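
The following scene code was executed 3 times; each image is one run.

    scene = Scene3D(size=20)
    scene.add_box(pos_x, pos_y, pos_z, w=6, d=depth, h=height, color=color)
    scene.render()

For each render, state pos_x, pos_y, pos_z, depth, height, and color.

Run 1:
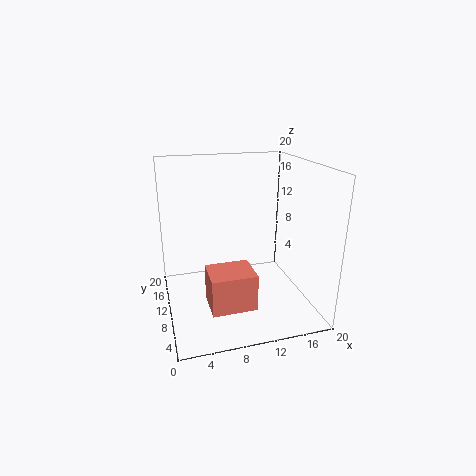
pos_x = 5; pos_y = 4; pos_z = 2; depth = 5; height = 5; color = 'salmon'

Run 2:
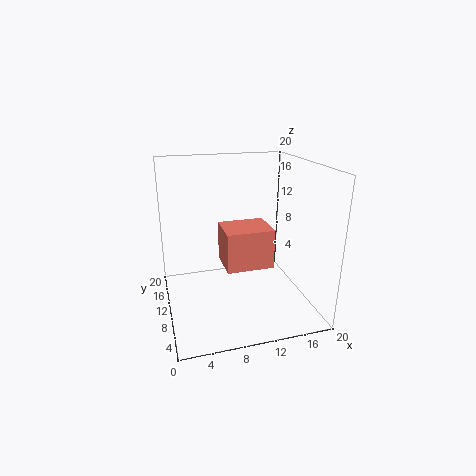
pos_x = 7; pos_y = 4; pos_z = 8; depth = 5; height = 5; color = 'salmon'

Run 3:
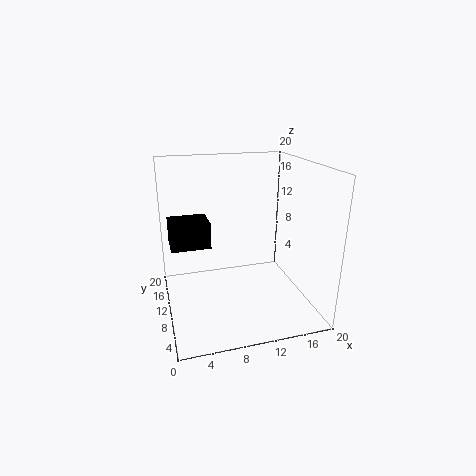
pos_x = 1; pos_y = 14; pos_z = 7; depth = 5; height = 4; color = 'black'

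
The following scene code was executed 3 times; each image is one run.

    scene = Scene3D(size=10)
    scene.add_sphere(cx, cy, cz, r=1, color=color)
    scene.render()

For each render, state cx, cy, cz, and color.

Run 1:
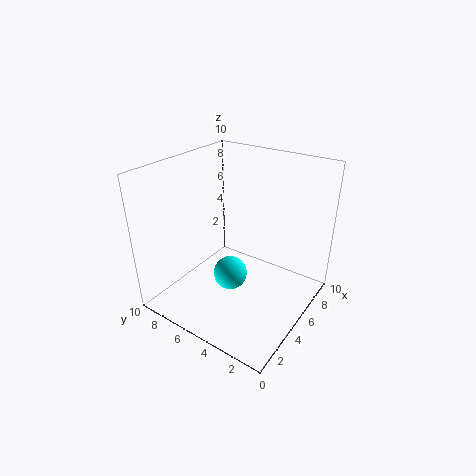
cx = 2
cy = 3.5
cz = 4.5
color = 'cyan'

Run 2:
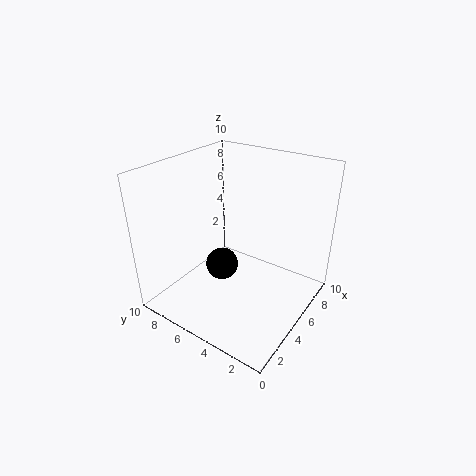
cx = 2.5
cy = 4.5
cz = 4.5
color = 'black'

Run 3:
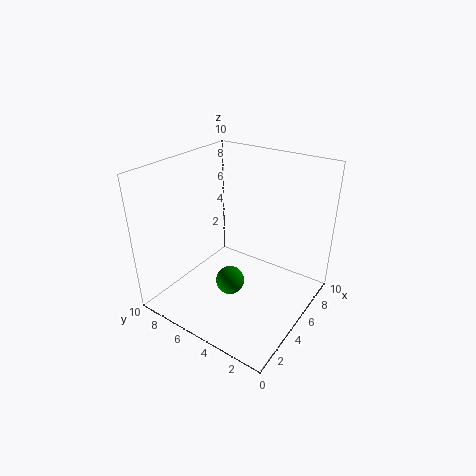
cx = 4
cy = 5
cz = 2
color = 'green'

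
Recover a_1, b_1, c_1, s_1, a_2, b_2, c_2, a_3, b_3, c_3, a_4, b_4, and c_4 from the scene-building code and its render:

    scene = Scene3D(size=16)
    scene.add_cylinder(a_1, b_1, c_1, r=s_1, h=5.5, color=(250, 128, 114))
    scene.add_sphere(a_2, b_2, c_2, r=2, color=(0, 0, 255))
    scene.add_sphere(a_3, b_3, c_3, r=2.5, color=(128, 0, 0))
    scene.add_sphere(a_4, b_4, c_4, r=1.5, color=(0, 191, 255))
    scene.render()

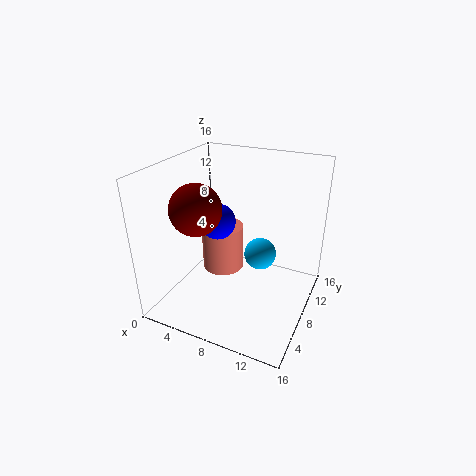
a_1 = 5; b_1 = 10; c_1 = 2.5; s_1 = 2.5; a_2 = 5.5; b_2 = 8; c_2 = 9.5; a_3 = 6; b_3 = 3; c_3 = 13; a_4 = 12; b_4 = 4.5; c_4 = 9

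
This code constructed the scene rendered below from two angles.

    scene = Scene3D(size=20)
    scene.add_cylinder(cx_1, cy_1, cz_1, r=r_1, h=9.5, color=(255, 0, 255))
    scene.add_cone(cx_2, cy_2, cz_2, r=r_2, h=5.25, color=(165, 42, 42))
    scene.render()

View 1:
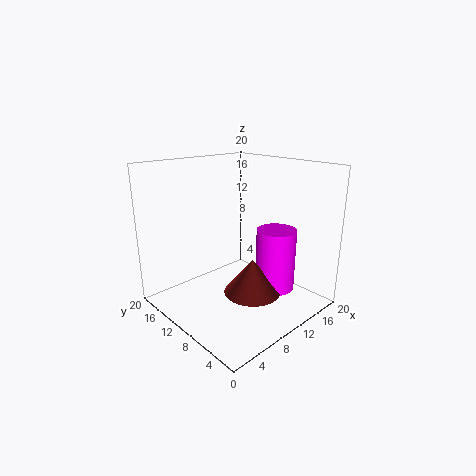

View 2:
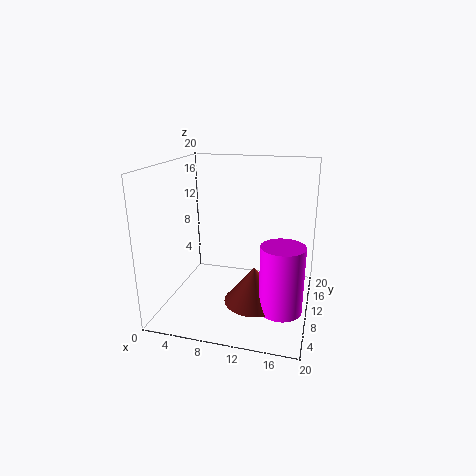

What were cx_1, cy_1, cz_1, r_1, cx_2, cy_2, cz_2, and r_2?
cx_1 = 16.5; cy_1 = 8.5; cz_1 = 0.5; r_1 = 3; cx_2 = 12.5; cy_2 = 9.5; cz_2 = 0.75; r_2 = 4.25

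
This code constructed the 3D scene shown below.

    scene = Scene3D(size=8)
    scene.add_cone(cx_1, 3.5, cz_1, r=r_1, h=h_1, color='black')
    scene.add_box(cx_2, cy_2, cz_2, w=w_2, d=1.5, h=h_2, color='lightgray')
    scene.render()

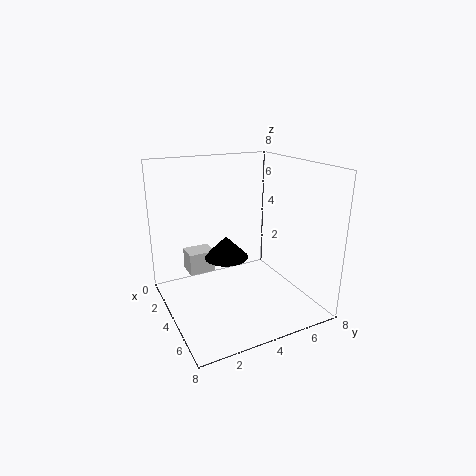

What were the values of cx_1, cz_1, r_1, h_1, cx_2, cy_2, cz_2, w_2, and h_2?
cx_1 = 3.5; cz_1 = 2.75; r_1 = 1.25; h_1 = 1.25; cx_2 = 1.75; cy_2 = 1.5; cz_2 = 1.75; w_2 = 1.25; h_2 = 1.25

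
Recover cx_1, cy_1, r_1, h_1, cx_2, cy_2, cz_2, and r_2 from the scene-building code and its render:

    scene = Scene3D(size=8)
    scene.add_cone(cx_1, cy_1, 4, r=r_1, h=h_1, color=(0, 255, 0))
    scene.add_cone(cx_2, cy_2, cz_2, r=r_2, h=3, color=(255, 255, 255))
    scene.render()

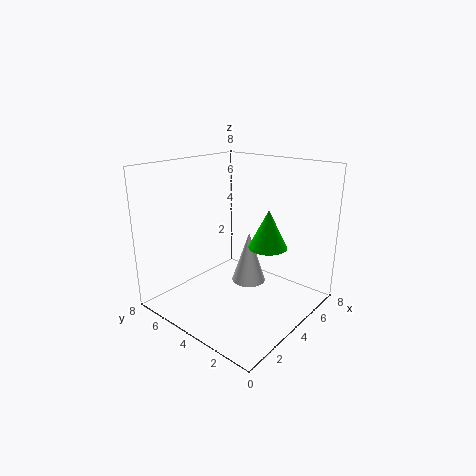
cx_1 = 4, cy_1 = 2, r_1 = 1, h_1 = 2, cx_2 = 5, cy_2 = 4, cz_2 = 1, r_2 = 1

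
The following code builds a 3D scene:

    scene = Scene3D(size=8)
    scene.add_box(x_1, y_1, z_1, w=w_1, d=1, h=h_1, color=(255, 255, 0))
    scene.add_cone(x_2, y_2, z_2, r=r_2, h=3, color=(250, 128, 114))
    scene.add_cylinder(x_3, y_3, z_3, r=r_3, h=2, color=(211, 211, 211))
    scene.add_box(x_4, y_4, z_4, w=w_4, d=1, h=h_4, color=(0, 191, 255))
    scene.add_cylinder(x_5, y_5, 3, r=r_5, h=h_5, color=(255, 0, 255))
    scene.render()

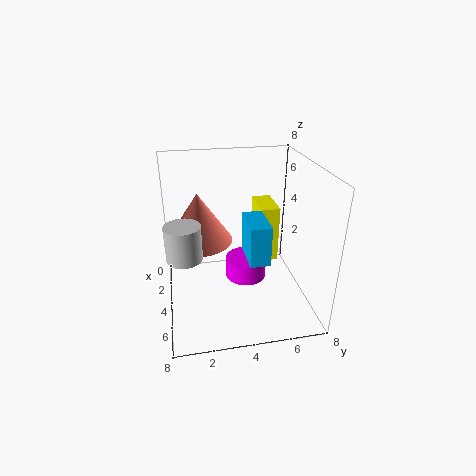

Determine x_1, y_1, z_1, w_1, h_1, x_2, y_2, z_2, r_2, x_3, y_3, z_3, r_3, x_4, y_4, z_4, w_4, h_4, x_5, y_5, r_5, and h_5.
x_1 = 3; y_1 = 5; z_1 = 3; w_1 = 2; h_1 = 3; x_2 = 2; y_2 = 2; z_2 = 3; r_2 = 2; x_3 = 4; y_3 = 1; z_3 = 3; r_3 = 1; x_4 = 5; y_4 = 4; z_4 = 4; w_4 = 2; h_4 = 2; x_5 = 6; y_5 = 4; r_5 = 1; h_5 = 1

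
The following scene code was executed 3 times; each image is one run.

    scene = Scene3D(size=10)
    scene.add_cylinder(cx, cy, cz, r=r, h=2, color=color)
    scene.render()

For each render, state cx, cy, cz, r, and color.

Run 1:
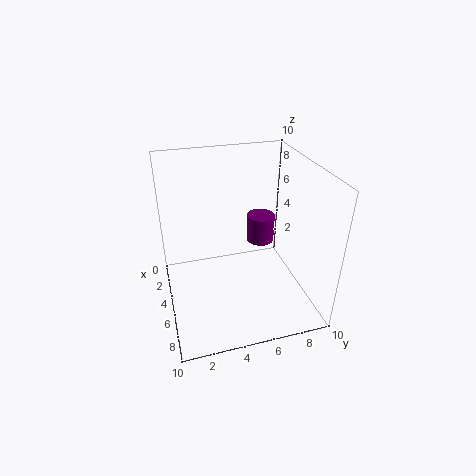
cx = 4; cy = 7; cz = 4; r = 1; color = 'purple'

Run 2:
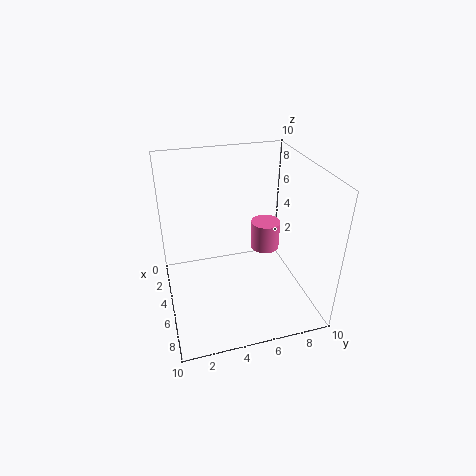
cx = 5; cy = 7; cz = 4; r = 1; color = 'hotpink'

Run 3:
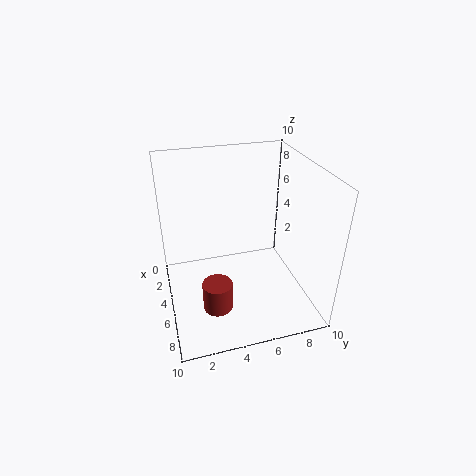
cx = 7; cy = 3; cz = 1; r = 1; color = 'brown'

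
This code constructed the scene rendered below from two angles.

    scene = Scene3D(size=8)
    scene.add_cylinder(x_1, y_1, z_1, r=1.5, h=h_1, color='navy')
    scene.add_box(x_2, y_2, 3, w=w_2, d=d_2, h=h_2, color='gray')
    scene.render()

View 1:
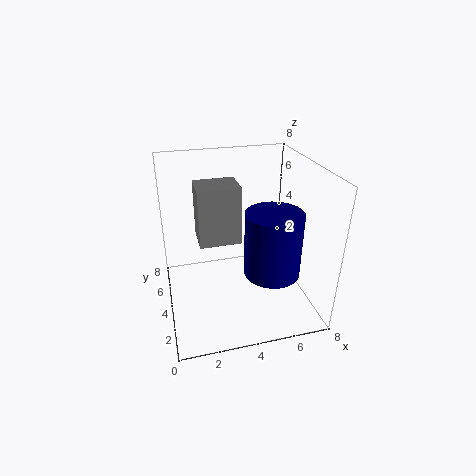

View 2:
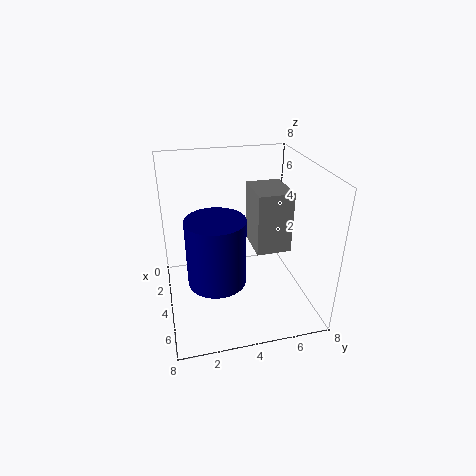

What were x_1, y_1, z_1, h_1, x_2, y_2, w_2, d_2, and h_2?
x_1 = 5.5, y_1 = 2.5, z_1 = 2.5, h_1 = 3.5, x_2 = 2, y_2 = 5, w_2 = 2.5, d_2 = 2, h_2 = 3.5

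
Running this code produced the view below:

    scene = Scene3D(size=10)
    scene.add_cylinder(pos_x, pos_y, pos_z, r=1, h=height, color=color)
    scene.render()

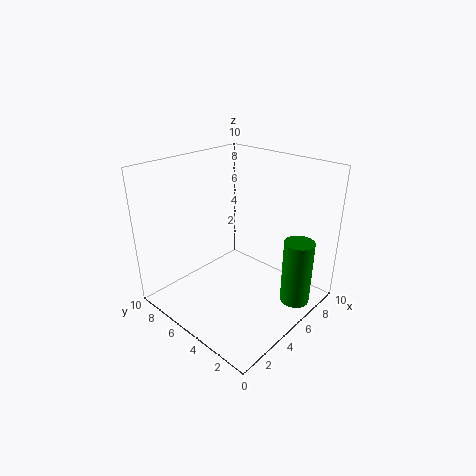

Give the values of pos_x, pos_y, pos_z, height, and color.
pos_x = 6.5, pos_y = 1, pos_z = 1, height = 4.5, color = 'green'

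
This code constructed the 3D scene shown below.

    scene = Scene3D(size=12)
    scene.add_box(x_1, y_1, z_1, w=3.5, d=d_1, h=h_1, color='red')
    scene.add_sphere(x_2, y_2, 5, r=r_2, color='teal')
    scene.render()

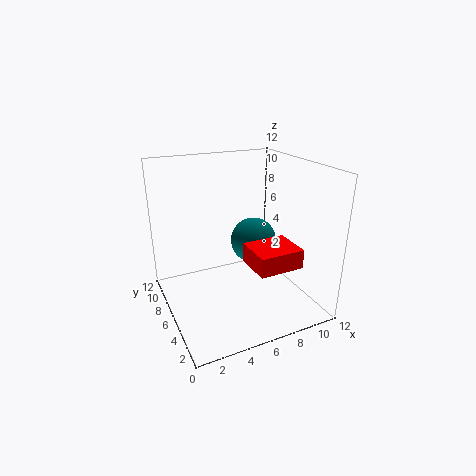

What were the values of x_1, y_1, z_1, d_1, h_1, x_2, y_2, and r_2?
x_1 = 5.5
y_1 = 1
z_1 = 5
d_1 = 3
h_1 = 1.5
x_2 = 8
y_2 = 7
r_2 = 2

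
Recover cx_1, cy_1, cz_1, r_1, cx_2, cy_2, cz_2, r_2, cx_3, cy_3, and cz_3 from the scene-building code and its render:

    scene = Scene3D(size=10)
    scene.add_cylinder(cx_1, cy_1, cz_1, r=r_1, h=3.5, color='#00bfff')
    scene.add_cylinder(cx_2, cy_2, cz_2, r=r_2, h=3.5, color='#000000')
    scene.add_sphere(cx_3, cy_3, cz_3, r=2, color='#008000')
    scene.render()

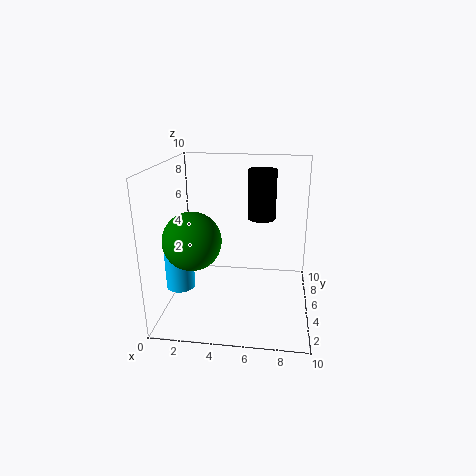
cx_1 = 1, cy_1 = 4, cz_1 = 1.5, r_1 = 1, cx_2 = 6.5, cy_2 = 6.5, cz_2 = 6, r_2 = 1, cx_3 = 2, cy_3 = 4, cz_3 = 5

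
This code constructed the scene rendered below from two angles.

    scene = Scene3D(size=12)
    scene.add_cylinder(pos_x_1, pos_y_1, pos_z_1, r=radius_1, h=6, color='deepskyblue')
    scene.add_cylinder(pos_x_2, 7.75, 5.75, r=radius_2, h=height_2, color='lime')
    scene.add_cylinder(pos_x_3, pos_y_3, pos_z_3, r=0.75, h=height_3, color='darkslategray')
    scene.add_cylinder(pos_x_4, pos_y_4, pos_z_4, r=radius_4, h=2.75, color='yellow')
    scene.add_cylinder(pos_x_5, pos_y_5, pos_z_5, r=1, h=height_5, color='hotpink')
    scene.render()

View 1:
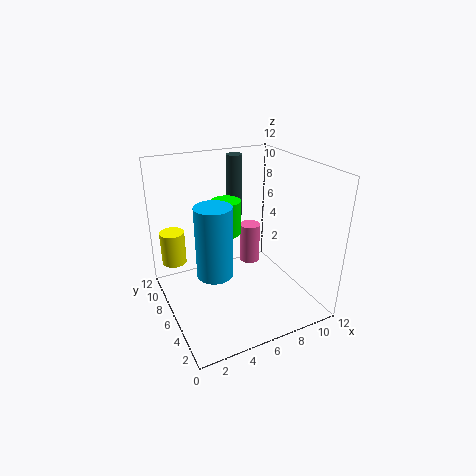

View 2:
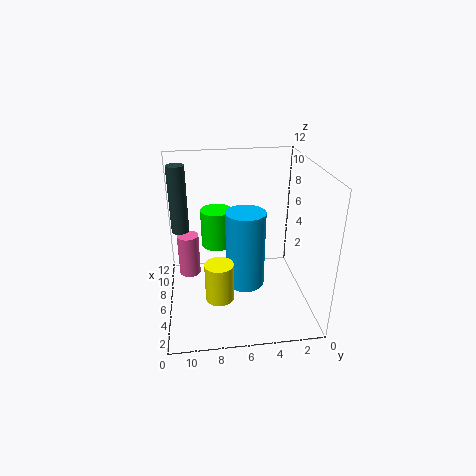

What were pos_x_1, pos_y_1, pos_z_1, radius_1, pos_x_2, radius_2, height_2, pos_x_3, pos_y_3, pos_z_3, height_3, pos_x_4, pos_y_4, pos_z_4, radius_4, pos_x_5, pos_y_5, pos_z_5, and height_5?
pos_x_1 = 3.75
pos_y_1 = 5.75
pos_z_1 = 3.25
radius_1 = 1.5
pos_x_2 = 5.75
radius_2 = 1.25
height_2 = 3
pos_x_3 = 8
pos_y_3 = 10.75
pos_z_3 = 6
height_3 = 5.75
pos_x_4 = 1
pos_y_4 = 8
pos_z_4 = 4
radius_4 = 1
pos_x_5 = 9.5
pos_y_5 = 10.25
pos_z_5 = 0.75
height_5 = 4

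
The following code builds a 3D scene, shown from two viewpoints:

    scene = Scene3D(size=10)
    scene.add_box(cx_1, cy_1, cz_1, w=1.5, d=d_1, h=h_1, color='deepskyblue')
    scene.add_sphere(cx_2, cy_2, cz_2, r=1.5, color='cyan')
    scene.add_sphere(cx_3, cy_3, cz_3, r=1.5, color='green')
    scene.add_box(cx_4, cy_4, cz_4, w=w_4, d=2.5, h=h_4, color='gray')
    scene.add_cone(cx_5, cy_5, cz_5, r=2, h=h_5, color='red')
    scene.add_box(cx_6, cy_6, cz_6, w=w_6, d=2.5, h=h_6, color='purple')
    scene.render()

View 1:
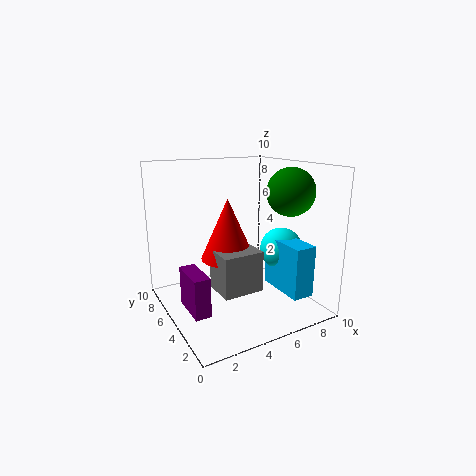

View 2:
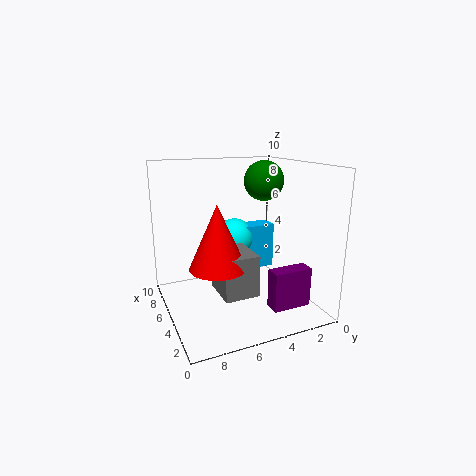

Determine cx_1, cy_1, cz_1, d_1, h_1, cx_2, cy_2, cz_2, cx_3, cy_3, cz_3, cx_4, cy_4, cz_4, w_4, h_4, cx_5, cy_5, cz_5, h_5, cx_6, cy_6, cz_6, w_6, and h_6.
cx_1 = 7; cy_1 = 1; cz_1 = 1.5; d_1 = 3.5; h_1 = 3.5; cx_2 = 8; cy_2 = 4; cz_2 = 4; cx_3 = 7; cy_3 = 2; cz_3 = 8.5; cx_4 = 3.5; cy_4 = 4; cz_4 = 1; w_4 = 3; h_4 = 3; cx_5 = 5; cy_5 = 6.5; cz_5 = 3; h_5 = 4.5; cx_6 = 0.5; cy_6 = 2; cz_6 = 1.5; w_6 = 1; h_6 = 2.5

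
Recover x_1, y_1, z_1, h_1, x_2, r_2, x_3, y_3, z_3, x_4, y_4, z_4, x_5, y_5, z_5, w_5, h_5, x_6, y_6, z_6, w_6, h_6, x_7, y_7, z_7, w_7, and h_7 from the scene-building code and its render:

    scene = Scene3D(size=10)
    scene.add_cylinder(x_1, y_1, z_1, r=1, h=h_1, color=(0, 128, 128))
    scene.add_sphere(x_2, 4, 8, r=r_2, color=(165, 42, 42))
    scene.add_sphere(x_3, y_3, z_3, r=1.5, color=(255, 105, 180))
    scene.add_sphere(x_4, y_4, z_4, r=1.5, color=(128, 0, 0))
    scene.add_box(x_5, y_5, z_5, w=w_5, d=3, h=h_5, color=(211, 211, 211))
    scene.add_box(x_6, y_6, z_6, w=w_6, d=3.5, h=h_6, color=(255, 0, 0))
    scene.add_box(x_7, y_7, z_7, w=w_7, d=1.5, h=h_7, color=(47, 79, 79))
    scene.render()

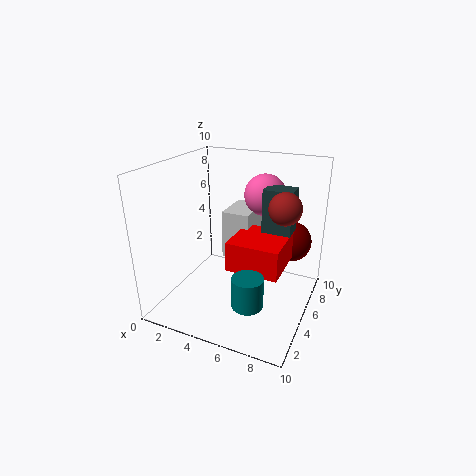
x_1 = 7; y_1 = 2; z_1 = 2; h_1 = 2; x_2 = 8.5; r_2 = 1; x_3 = 6; y_3 = 7.5; z_3 = 7.5; x_4 = 8; y_4 = 8; z_4 = 4; x_5 = 3.5; y_5 = 5.5; z_5 = 3; w_5 = 2; h_5 = 3.5; x_6 = 5; y_6 = 3; z_6 = 3.5; w_6 = 3.5; h_6 = 2; x_7 = 6.5; y_7 = 5.5; z_7 = 5.5; w_7 = 2; h_7 = 3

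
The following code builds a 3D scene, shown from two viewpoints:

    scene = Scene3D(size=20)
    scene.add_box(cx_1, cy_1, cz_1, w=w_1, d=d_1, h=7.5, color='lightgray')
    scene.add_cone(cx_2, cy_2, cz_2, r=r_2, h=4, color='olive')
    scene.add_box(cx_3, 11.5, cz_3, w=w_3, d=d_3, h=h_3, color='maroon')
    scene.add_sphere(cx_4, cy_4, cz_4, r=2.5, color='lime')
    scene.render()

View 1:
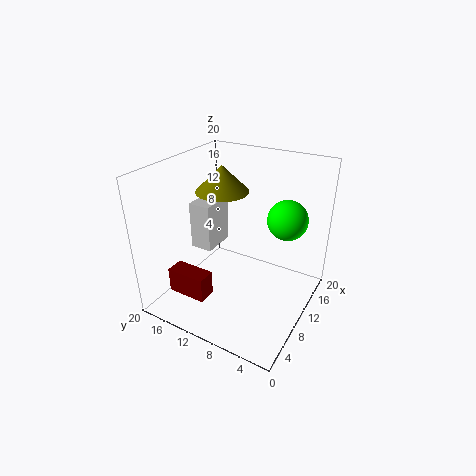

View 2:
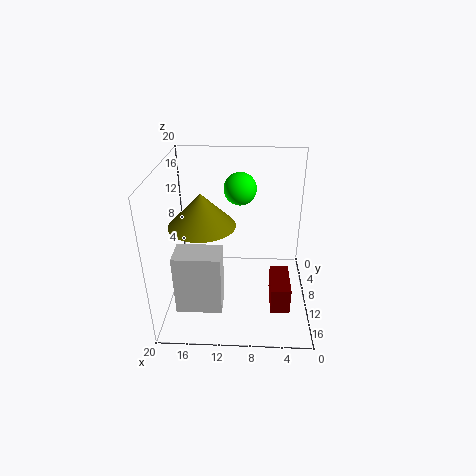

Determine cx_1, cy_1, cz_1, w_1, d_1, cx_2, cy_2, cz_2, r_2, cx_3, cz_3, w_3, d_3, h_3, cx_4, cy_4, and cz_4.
cx_1 = 11.5
cy_1 = 16
cz_1 = 5
w_1 = 5.5
d_1 = 3.5
cx_2 = 14
cy_2 = 15
cz_2 = 14.5
r_2 = 4
cx_3 = 3
cz_3 = 3
w_3 = 2.5
d_3 = 5.5
h_3 = 3.5
cx_4 = 10
cy_4 = 3
cz_4 = 14.5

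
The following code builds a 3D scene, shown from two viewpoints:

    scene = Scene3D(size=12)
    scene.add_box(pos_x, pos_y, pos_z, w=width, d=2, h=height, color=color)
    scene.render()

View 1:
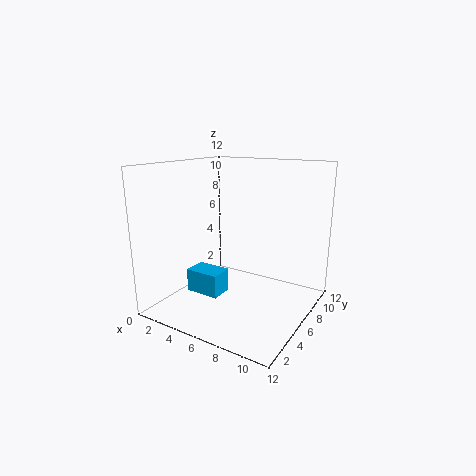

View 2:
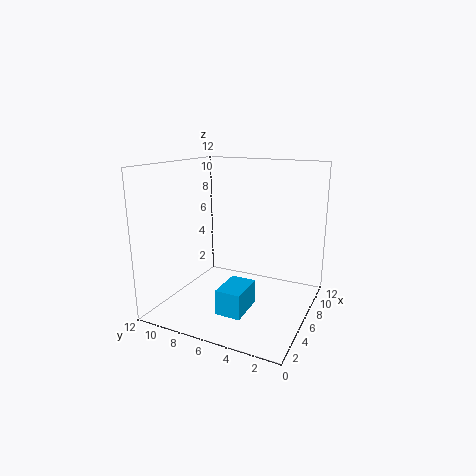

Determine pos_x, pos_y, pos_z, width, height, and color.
pos_x = 2; pos_y = 4; pos_z = 1; width = 3; height = 2; color = 'deepskyblue'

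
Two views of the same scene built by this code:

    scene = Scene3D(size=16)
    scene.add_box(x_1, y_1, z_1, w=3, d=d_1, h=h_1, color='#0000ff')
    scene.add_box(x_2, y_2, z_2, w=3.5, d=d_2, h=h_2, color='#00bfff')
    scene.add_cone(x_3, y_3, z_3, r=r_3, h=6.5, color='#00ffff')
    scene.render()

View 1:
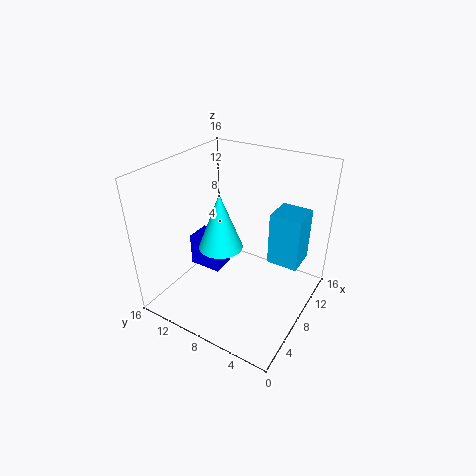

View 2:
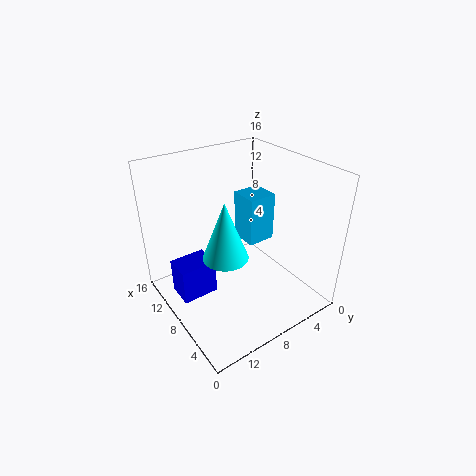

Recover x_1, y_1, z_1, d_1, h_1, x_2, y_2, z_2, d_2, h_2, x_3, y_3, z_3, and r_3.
x_1 = 8
y_1 = 11
z_1 = 2
d_1 = 4
h_1 = 4
x_2 = 9.5
y_2 = 1.5
z_2 = 5
d_2 = 3.5
h_2 = 6
x_3 = 7.5
y_3 = 10
z_3 = 6.5
r_3 = 2.5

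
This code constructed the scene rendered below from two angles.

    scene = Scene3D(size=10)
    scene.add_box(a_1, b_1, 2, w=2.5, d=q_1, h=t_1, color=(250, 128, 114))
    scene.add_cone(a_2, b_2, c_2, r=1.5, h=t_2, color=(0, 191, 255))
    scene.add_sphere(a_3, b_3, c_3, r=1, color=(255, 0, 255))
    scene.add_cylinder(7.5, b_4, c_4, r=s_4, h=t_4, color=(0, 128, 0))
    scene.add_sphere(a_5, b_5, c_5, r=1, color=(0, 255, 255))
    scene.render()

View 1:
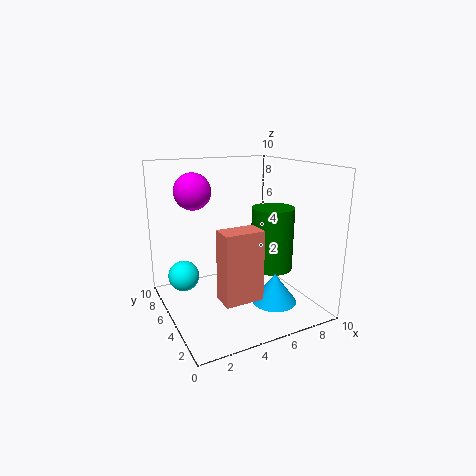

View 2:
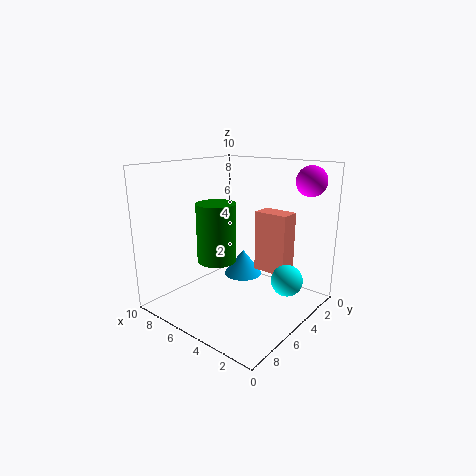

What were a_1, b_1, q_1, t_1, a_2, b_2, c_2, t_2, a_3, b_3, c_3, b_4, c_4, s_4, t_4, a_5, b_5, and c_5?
a_1 = 2.5
b_1 = 1.5
q_1 = 1.5
t_1 = 4.5
a_2 = 6.5
b_2 = 2.5
c_2 = 1
t_2 = 2
a_3 = 1
b_3 = 2.5
c_3 = 9
b_4 = 4.5
c_4 = 2.5
s_4 = 1.5
t_4 = 4.5
a_5 = 1
b_5 = 5
c_5 = 3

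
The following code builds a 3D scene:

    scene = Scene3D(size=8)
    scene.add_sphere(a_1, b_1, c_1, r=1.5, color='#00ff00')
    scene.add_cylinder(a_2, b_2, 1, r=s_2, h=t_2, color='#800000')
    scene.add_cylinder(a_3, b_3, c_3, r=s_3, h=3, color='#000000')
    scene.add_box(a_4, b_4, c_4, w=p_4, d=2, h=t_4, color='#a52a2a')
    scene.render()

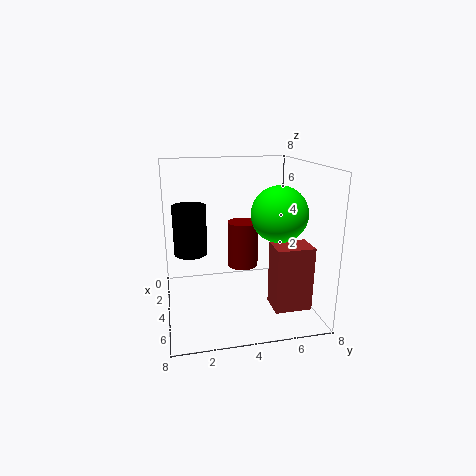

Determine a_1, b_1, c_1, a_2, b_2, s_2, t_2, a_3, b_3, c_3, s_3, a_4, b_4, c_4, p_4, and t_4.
a_1 = 5
b_1 = 6
c_1 = 5.5
a_2 = 1
b_2 = 5
s_2 = 1
t_2 = 3
a_3 = 2
b_3 = 1.5
c_3 = 2.5
s_3 = 1
a_4 = 5
b_4 = 5.5
c_4 = 0.5
p_4 = 1.5
t_4 = 3.5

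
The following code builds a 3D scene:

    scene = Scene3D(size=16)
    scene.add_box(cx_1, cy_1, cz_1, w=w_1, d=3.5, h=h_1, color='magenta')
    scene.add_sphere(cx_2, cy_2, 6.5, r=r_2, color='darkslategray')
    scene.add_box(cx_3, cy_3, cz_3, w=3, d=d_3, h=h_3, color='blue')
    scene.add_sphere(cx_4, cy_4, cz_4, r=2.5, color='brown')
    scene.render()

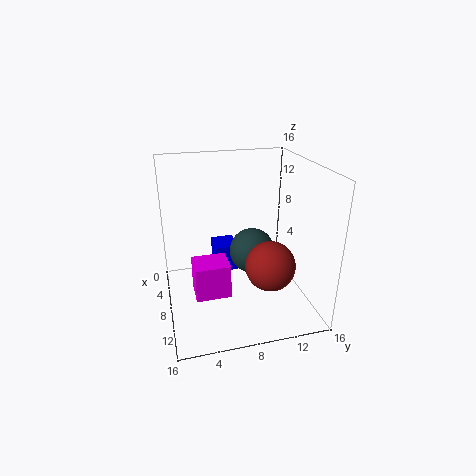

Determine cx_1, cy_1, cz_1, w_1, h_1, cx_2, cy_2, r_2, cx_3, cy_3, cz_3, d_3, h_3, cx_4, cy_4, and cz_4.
cx_1 = 10
cy_1 = 2.5
cz_1 = 4
w_1 = 3
h_1 = 3.5
cx_2 = 8.5
cy_2 = 9.5
r_2 = 2.5
cx_3 = 5
cy_3 = 5.5
cz_3 = 4
d_3 = 2.5
h_3 = 3
cx_4 = 13
cy_4 = 10
cz_4 = 7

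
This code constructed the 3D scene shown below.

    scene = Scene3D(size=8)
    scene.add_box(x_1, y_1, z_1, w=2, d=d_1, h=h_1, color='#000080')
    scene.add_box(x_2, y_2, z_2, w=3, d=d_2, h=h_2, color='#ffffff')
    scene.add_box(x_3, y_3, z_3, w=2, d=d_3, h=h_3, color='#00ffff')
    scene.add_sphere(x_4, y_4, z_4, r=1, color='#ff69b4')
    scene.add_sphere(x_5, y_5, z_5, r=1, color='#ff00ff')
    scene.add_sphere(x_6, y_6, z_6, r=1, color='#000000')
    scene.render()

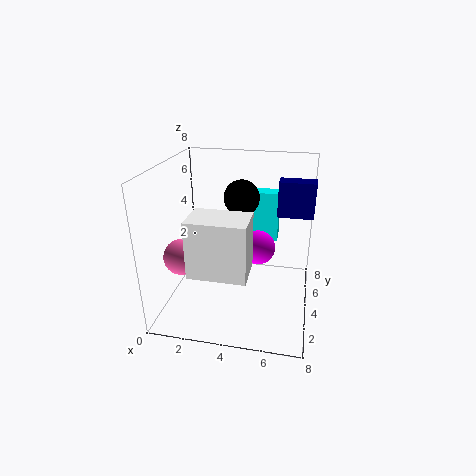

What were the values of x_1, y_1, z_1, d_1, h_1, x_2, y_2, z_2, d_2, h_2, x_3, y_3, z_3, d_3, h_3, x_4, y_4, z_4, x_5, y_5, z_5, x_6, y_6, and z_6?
x_1 = 6; y_1 = 5; z_1 = 5; d_1 = 1; h_1 = 2; x_2 = 2; y_2 = 1; z_2 = 3; d_2 = 2; h_2 = 3; x_3 = 4; y_3 = 6; z_3 = 3; d_3 = 1; h_3 = 3; x_4 = 1; y_4 = 3; z_4 = 3; x_5 = 5; y_5 = 5; z_5 = 3; x_6 = 4; y_6 = 5; z_6 = 6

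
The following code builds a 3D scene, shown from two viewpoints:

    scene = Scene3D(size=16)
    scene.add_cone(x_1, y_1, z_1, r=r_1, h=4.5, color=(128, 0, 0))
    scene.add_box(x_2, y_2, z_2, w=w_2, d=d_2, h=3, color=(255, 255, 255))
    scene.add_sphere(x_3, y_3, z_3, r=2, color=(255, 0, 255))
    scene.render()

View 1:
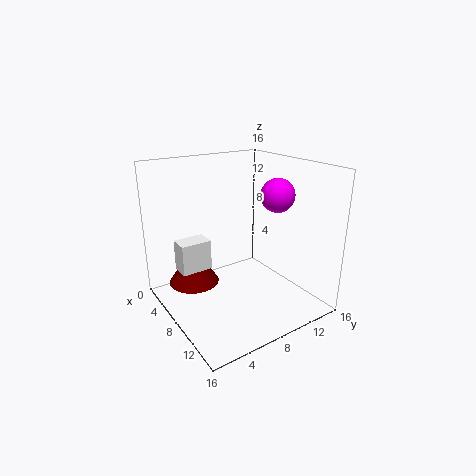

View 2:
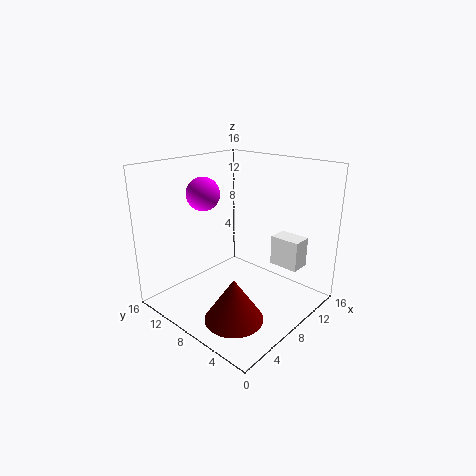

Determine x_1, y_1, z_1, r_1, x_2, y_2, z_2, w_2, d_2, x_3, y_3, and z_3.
x_1 = 3.5; y_1 = 4.5; z_1 = 1.5; r_1 = 3; x_2 = 8; y_2 = 0.5; z_2 = 6.5; w_2 = 2; d_2 = 3; x_3 = 8; y_3 = 13.5; z_3 = 12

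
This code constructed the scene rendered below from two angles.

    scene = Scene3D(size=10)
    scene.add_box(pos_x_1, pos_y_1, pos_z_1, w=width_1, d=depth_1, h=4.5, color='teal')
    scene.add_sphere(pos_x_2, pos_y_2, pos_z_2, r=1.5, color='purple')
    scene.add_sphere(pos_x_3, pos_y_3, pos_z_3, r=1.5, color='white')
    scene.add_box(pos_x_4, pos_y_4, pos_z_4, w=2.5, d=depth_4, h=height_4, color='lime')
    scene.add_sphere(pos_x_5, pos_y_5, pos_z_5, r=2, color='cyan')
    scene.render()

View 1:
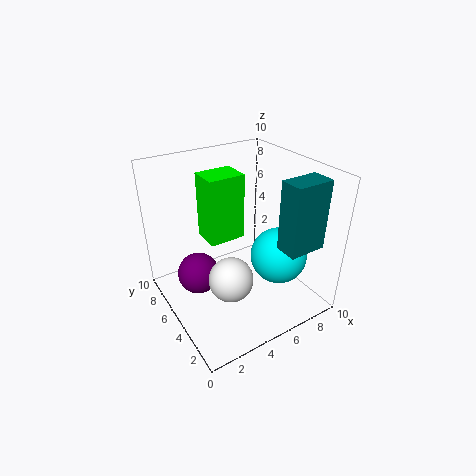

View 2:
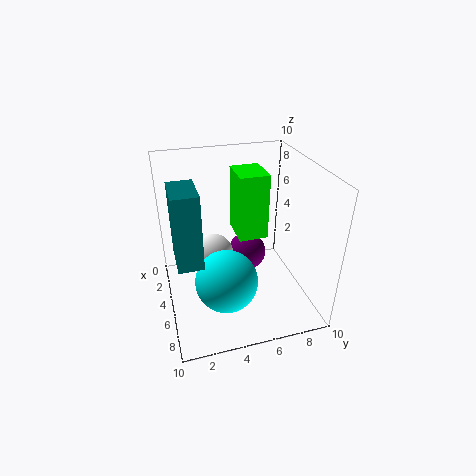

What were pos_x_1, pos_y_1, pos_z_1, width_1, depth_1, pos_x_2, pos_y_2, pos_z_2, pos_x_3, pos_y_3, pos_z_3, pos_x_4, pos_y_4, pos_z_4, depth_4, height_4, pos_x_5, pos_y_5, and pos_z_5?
pos_x_1 = 6; pos_y_1 = 0.5; pos_z_1 = 5.5; width_1 = 2.5; depth_1 = 1.5; pos_x_2 = 2.5; pos_y_2 = 6.5; pos_z_2 = 2; pos_x_3 = 3.5; pos_y_3 = 3.5; pos_z_3 = 3; pos_x_4 = 3; pos_y_4 = 5; pos_z_4 = 5; depth_4 = 2; height_4 = 4.5; pos_x_5 = 7.5; pos_y_5 = 3.5; pos_z_5 = 3.5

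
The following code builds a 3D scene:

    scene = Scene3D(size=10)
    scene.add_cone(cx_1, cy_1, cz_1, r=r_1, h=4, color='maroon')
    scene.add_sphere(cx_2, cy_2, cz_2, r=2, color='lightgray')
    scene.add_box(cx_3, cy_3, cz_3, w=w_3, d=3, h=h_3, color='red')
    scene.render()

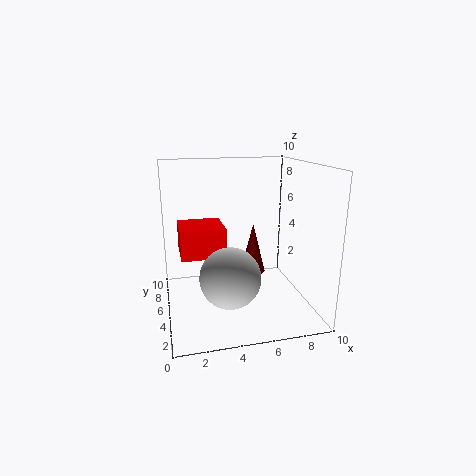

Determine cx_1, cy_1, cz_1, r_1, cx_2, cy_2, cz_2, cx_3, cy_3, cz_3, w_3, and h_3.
cx_1 = 7; cy_1 = 8; cz_1 = 1; r_1 = 1; cx_2 = 4; cy_2 = 3; cz_2 = 3; cx_3 = 1; cy_3 = 4; cz_3 = 4; w_3 = 3; h_3 = 2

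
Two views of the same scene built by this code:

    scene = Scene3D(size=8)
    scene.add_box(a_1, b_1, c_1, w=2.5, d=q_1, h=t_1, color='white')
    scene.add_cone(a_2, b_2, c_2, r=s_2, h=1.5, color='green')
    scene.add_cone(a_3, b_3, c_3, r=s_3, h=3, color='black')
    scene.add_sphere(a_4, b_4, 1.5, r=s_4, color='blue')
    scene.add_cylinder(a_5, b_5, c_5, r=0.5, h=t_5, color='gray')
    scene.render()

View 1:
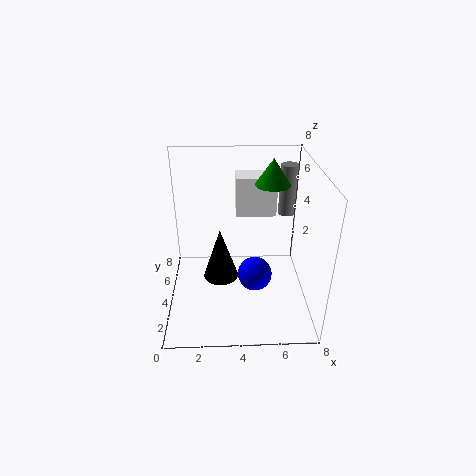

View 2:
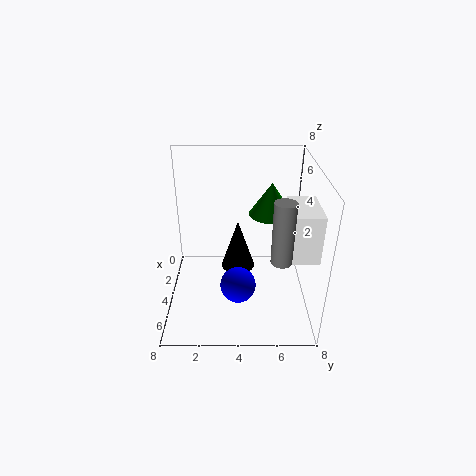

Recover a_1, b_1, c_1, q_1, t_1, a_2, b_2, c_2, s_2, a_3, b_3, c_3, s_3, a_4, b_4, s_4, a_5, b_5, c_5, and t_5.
a_1 = 4; b_1 = 6.5; c_1 = 4; q_1 = 1.5; t_1 = 2.5; a_2 = 6; b_2 = 5.5; c_2 = 6.5; s_2 = 1; a_3 = 3; b_3 = 4; c_3 = 1.5; s_3 = 1; a_4 = 5; b_4 = 4; s_4 = 1; a_5 = 7; b_5 = 6; c_5 = 4.5; t_5 = 3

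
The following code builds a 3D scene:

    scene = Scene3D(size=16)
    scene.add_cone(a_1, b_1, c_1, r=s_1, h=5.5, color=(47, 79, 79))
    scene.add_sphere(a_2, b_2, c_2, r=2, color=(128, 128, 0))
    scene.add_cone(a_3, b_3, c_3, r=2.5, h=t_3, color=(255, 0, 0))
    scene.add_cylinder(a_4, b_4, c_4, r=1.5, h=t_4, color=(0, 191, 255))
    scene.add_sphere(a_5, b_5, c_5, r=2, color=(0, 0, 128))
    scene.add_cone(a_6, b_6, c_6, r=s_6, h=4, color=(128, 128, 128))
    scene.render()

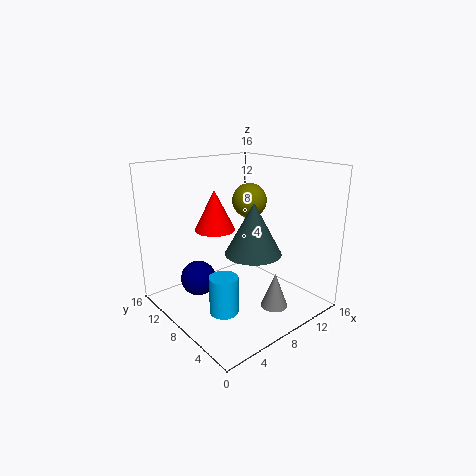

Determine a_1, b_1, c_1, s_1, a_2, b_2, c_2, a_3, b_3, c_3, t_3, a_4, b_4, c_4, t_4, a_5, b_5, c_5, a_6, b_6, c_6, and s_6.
a_1 = 8, b_1 = 5.5, c_1 = 7, s_1 = 3, a_2 = 11, b_2 = 9.5, c_2 = 11.5, a_3 = 8.5, b_3 = 13, c_3 = 7.5, t_3 = 5, a_4 = 4, b_4 = 5.5, c_4 = 1.5, t_4 = 4, a_5 = 4.5, b_5 = 11, c_5 = 3, a_6 = 10, b_6 = 4, c_6 = 0.5, s_6 = 1.5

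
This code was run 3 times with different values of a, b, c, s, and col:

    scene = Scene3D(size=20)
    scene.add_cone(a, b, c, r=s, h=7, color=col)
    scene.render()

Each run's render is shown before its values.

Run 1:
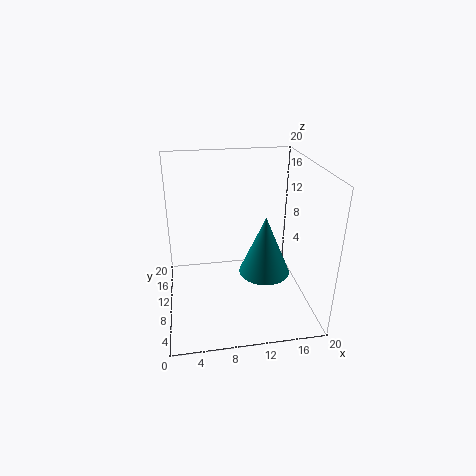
a = 12
b = 3
c = 9
s = 3
col = 'teal'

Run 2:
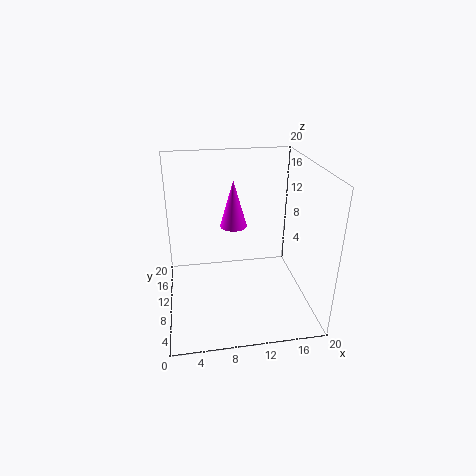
a = 10
b = 14
c = 10
s = 2
col = 'magenta'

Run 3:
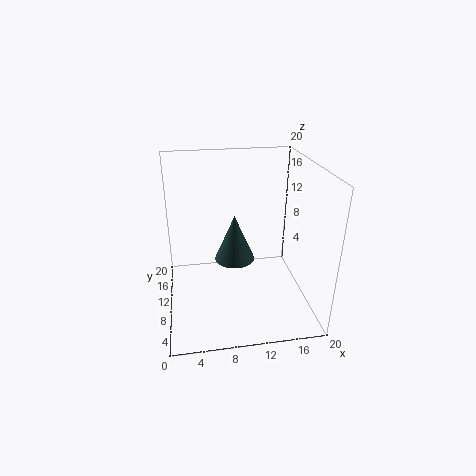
a = 10
b = 13
c = 5
s = 3
col = 'darkslategray'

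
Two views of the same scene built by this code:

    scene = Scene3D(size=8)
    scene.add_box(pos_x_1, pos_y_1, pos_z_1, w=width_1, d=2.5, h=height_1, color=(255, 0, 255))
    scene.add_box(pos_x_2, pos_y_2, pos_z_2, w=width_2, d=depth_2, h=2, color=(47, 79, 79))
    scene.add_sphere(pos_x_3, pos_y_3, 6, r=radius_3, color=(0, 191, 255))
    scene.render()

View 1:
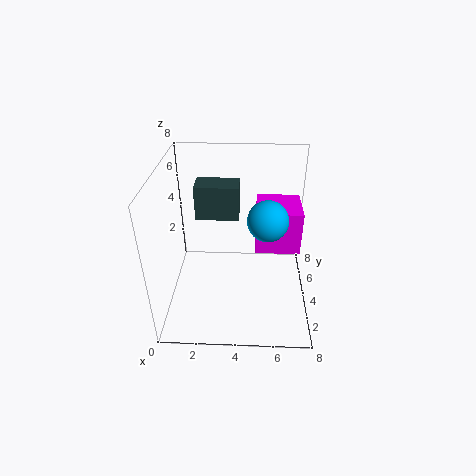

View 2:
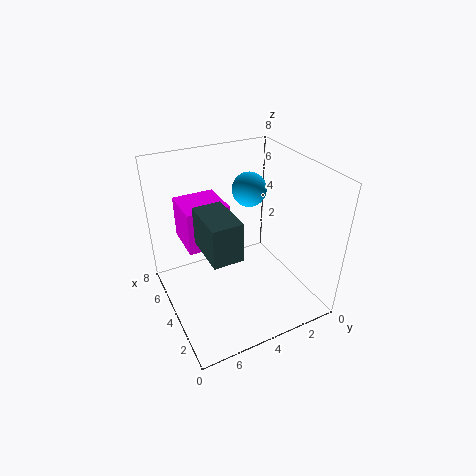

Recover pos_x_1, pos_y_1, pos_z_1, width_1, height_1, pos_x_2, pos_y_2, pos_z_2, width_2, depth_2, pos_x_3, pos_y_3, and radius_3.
pos_x_1 = 5
pos_y_1 = 4
pos_z_1 = 3
width_1 = 2.5
height_1 = 2.5
pos_x_2 = 1.5
pos_y_2 = 5
pos_z_2 = 4.5
width_2 = 2.5
depth_2 = 1.5
pos_x_3 = 5.5
pos_y_3 = 2.5
radius_3 = 1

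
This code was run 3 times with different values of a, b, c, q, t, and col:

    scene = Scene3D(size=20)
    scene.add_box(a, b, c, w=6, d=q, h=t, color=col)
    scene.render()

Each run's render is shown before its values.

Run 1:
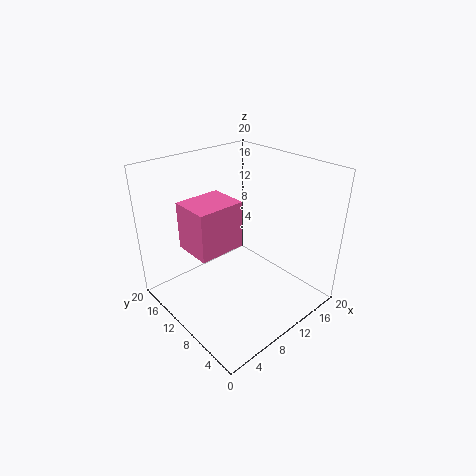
a = 2; b = 7; c = 11; q = 5; t = 6; col = 'hotpink'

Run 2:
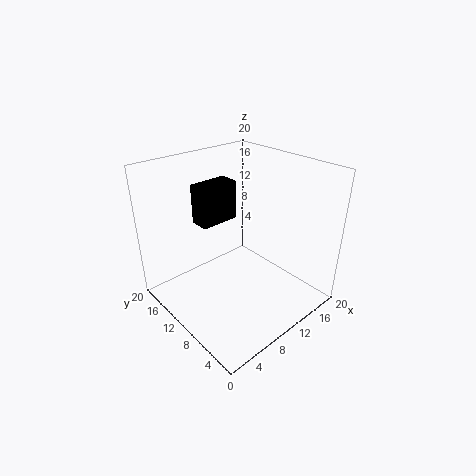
a = 8; b = 15; c = 10; q = 3; t = 6; col = 'black'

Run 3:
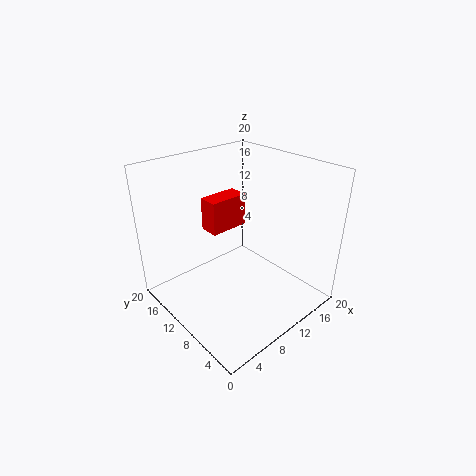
a = 9; b = 14; c = 9; q = 3; t = 5; col = 'red'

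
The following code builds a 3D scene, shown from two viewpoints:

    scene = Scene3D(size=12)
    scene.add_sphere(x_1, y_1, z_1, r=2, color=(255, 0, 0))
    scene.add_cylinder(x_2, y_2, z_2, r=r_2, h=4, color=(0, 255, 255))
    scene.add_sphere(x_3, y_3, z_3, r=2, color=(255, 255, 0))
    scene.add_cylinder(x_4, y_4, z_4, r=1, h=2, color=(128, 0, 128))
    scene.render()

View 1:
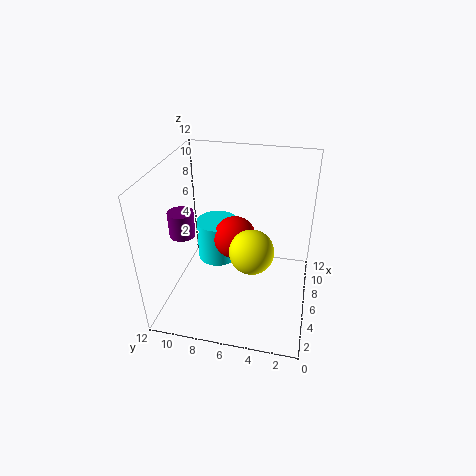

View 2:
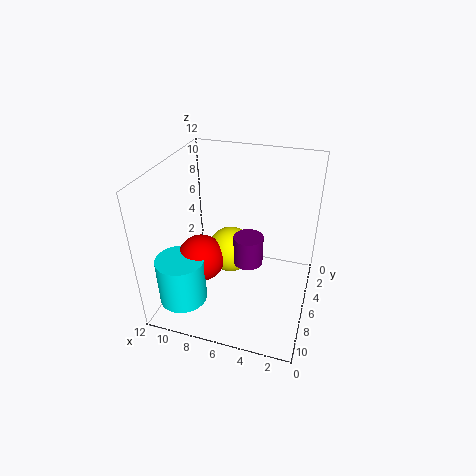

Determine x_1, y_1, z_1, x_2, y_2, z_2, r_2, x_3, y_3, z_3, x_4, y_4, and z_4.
x_1 = 9; y_1 = 7; z_1 = 4; x_2 = 10; y_2 = 9; z_2 = 1; r_2 = 2; x_3 = 7; y_3 = 5; z_3 = 4; x_4 = 4; y_4 = 10; z_4 = 7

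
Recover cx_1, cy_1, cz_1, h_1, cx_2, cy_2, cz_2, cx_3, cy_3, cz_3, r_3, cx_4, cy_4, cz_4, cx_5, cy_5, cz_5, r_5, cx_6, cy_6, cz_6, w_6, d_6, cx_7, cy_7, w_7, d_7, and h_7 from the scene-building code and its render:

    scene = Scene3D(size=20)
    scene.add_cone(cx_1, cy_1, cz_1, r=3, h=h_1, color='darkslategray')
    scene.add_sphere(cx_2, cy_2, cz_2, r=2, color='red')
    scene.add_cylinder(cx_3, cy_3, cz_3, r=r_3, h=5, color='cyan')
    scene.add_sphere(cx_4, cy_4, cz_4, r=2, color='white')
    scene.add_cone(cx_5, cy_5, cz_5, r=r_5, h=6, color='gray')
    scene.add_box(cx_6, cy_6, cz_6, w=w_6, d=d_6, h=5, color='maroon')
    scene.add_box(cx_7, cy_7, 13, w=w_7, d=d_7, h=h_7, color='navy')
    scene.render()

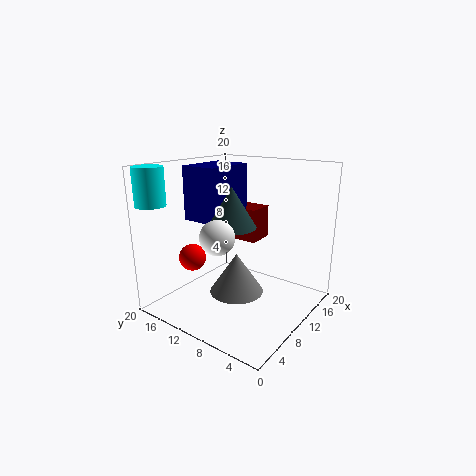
cx_1 = 6
cy_1 = 8
cz_1 = 13
h_1 = 5
cx_2 = 8
cy_2 = 17
cz_2 = 6
cx_3 = 2
cy_3 = 18
cz_3 = 15
r_3 = 2
cx_4 = 2
cy_4 = 7
cz_4 = 13
cx_5 = 11
cy_5 = 11
cz_5 = 1
r_5 = 4
cx_6 = 14
cy_6 = 10
cz_6 = 8
w_6 = 4
d_6 = 6
cx_7 = 5
cy_7 = 10
w_7 = 7
d_7 = 5
h_7 = 7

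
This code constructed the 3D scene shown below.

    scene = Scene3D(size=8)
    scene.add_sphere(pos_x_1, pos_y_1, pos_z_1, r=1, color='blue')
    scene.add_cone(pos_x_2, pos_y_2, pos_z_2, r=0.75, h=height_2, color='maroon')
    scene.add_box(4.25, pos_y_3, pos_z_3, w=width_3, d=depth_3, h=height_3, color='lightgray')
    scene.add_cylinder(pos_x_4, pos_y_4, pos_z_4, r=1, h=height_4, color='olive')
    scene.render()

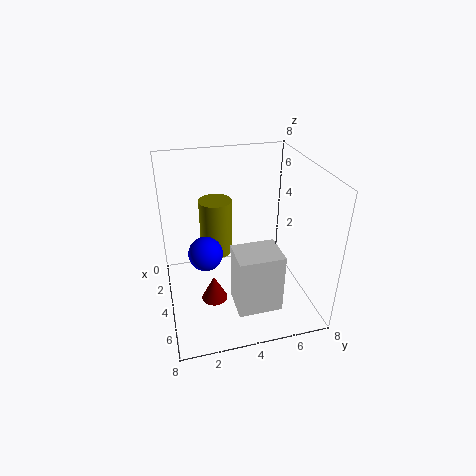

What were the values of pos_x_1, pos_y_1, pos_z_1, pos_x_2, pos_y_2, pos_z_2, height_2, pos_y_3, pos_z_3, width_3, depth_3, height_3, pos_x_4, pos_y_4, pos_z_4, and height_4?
pos_x_1 = 3.25; pos_y_1 = 2.25; pos_z_1 = 2.75; pos_x_2 = 4.25; pos_y_2 = 2.5; pos_z_2 = 0.25; height_2 = 1.5; pos_y_3 = 3.5; pos_z_3 = 0.25; width_3 = 2; depth_3 = 2.5; height_3 = 3.5; pos_x_4 = 1.5; pos_y_4 = 3.25; pos_z_4 = 1.75; height_4 = 3.5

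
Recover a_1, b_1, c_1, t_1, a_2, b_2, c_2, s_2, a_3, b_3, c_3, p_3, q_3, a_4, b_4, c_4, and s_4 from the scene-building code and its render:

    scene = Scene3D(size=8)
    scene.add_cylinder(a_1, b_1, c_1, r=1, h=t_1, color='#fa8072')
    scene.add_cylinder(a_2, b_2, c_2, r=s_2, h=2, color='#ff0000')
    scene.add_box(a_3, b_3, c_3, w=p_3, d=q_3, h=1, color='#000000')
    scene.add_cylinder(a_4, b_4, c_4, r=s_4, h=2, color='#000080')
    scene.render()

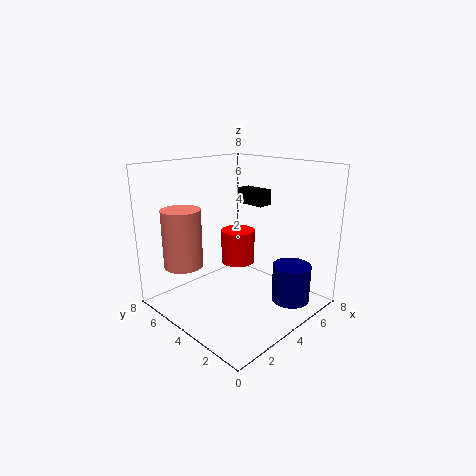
a_1 = 1; b_1 = 5; c_1 = 3; t_1 = 3; a_2 = 5; b_2 = 5; c_2 = 2; s_2 = 1; a_3 = 7; b_3 = 5; c_3 = 5; p_3 = 1; q_3 = 2; a_4 = 5; b_4 = 1; c_4 = 1; s_4 = 1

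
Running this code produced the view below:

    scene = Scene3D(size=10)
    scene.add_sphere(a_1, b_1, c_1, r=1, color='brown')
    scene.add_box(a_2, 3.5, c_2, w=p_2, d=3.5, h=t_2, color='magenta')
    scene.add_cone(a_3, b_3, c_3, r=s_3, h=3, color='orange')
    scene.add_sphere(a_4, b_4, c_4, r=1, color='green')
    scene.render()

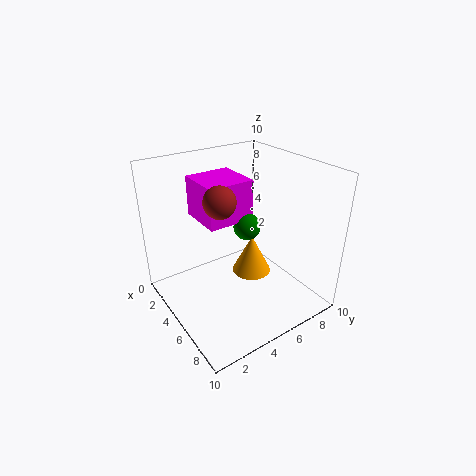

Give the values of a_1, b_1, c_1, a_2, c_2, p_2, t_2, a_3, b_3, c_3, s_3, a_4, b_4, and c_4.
a_1 = 6
b_1 = 3
c_1 = 8.5
a_2 = 0.5
c_2 = 5.5
p_2 = 3.5
t_2 = 3
a_3 = 4
b_3 = 7
c_3 = 1
s_3 = 1.5
a_4 = 4
b_4 = 6.5
c_4 = 5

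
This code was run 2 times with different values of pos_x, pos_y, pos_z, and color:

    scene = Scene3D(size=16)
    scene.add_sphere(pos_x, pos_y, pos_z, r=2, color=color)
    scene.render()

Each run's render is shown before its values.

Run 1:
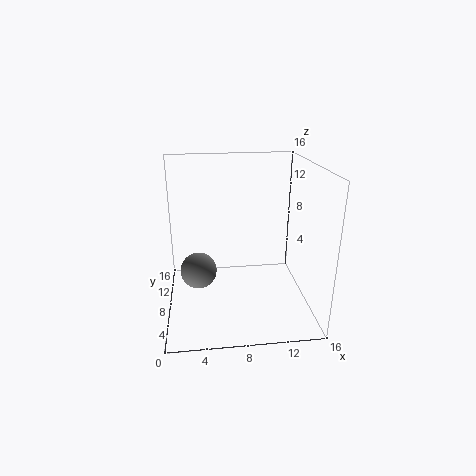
pos_x = 3.5, pos_y = 7.5, pos_z = 4.5, color = 'gray'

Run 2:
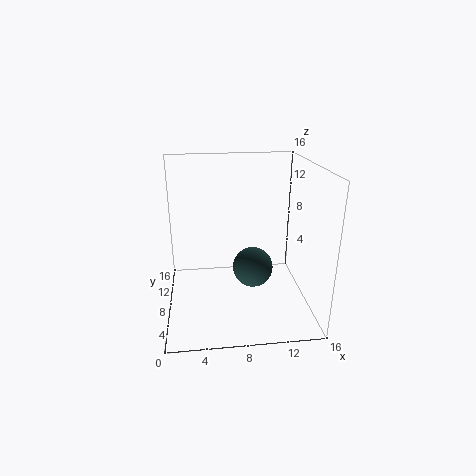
pos_x = 9, pos_y = 4, pos_z = 6.5, color = 'darkslategray'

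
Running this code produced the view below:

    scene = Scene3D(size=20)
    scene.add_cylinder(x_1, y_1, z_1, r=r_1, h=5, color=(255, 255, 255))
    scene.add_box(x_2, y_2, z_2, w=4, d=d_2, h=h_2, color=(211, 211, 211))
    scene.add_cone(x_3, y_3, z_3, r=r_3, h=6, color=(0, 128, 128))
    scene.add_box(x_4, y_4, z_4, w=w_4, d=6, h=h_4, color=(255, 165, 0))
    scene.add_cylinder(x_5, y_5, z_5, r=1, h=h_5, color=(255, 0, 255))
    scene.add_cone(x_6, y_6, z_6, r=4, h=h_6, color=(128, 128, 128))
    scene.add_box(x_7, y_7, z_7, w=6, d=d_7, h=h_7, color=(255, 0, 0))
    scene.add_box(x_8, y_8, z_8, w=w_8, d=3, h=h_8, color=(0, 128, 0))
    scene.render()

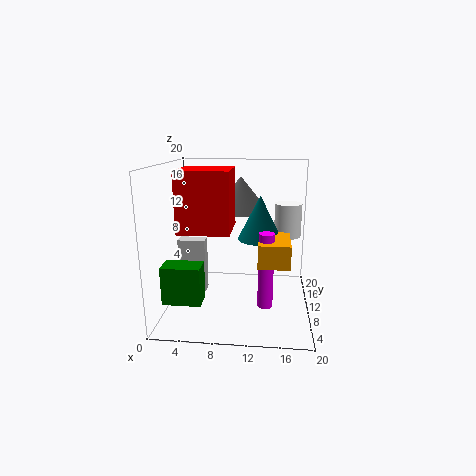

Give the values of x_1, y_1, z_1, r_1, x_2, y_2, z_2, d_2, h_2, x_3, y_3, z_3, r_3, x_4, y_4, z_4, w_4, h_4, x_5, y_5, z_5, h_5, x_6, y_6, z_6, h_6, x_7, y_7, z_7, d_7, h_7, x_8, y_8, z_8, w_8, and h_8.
x_1 = 17; y_1 = 15; z_1 = 9; r_1 = 2; x_2 = 1; y_2 = 11; z_2 = 1; d_2 = 2; h_2 = 8; x_3 = 13; y_3 = 10; z_3 = 10; r_3 = 3; x_4 = 13; y_4 = 4; z_4 = 8; w_4 = 4; h_4 = 3; x_5 = 14; y_5 = 6; z_5 = 2; h_5 = 10; x_6 = 10; y_6 = 14; z_6 = 13; h_6 = 5; x_7 = 4; y_7 = 1; z_7 = 13; d_7 = 6; h_7 = 7; x_8 = 1; y_8 = 3; z_8 = 3; w_8 = 5; h_8 = 5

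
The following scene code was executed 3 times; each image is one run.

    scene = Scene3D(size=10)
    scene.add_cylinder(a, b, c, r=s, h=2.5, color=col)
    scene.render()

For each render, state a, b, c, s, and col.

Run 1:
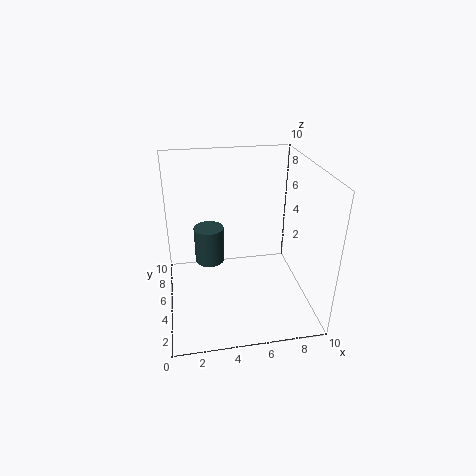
a = 3; b = 5; c = 3.5; s = 1; col = 'darkslategray'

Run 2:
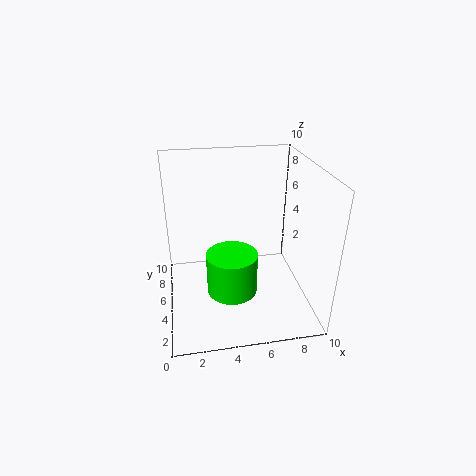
a = 4; b = 1.5; c = 3.5; s = 1.5; col = 'lime'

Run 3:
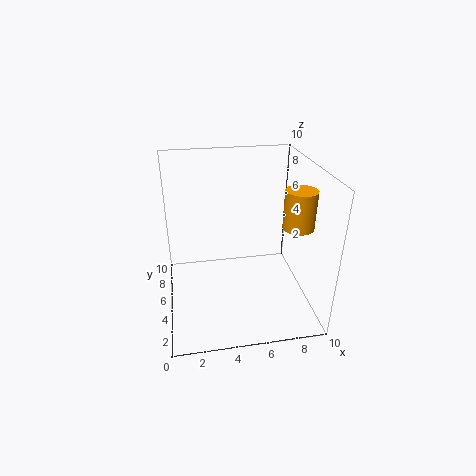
a = 8.5; b = 3; c = 6.5; s = 1; col = 'orange'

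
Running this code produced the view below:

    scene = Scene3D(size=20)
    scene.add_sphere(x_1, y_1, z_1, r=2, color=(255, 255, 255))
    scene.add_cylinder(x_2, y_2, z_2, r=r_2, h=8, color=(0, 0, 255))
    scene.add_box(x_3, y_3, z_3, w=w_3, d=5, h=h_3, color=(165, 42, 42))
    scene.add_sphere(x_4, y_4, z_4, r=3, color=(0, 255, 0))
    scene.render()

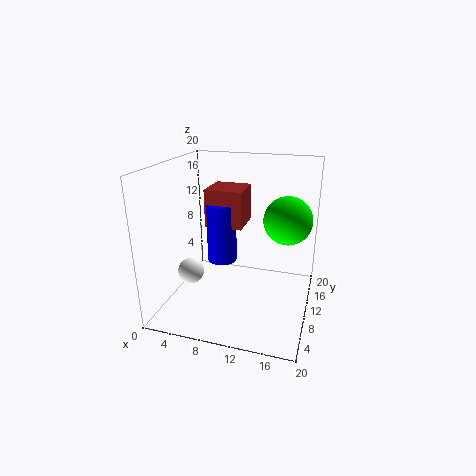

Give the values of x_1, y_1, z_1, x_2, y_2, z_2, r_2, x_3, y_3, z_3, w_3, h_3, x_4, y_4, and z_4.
x_1 = 2, y_1 = 11, z_1 = 3, x_2 = 8, y_2 = 9, z_2 = 7, r_2 = 2, x_3 = 6, y_3 = 8, z_3 = 12, w_3 = 5, h_3 = 5, x_4 = 17, y_4 = 8, z_4 = 14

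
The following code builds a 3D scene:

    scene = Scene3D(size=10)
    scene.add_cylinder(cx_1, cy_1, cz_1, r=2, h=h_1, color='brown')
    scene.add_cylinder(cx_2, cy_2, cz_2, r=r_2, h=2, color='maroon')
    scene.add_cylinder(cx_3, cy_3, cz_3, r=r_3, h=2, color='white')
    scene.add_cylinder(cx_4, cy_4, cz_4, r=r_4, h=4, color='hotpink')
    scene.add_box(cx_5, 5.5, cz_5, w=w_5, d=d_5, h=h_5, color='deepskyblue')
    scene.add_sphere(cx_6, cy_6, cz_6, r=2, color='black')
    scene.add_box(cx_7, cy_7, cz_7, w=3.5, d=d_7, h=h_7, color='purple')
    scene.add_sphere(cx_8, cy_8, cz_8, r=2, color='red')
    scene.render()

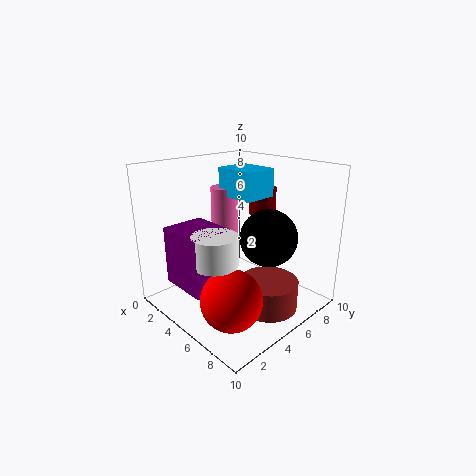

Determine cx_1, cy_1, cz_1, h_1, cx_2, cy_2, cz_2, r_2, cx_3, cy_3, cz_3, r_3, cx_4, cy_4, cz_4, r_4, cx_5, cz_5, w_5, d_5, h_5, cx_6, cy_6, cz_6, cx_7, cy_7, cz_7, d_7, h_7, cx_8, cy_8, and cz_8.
cx_1 = 7.5, cy_1 = 5.5, cz_1 = 0.5, h_1 = 2, cx_2 = 4.5, cy_2 = 8, cz_2 = 6, r_2 = 1, cx_3 = 5.5, cy_3 = 2.5, cz_3 = 4, r_3 = 1.5, cx_4 = 2.5, cy_4 = 6, cz_4 = 4, r_4 = 1, cx_5 = 2.5, cz_5 = 7.5, w_5 = 3, d_5 = 2.5, h_5 = 2, cx_6 = 6.5, cy_6 = 6.5, cz_6 = 5, cx_7 = 2, cy_7 = 1, cz_7 = 2, d_7 = 3, h_7 = 4, cx_8 = 7, cy_8 = 2.5, cz_8 = 2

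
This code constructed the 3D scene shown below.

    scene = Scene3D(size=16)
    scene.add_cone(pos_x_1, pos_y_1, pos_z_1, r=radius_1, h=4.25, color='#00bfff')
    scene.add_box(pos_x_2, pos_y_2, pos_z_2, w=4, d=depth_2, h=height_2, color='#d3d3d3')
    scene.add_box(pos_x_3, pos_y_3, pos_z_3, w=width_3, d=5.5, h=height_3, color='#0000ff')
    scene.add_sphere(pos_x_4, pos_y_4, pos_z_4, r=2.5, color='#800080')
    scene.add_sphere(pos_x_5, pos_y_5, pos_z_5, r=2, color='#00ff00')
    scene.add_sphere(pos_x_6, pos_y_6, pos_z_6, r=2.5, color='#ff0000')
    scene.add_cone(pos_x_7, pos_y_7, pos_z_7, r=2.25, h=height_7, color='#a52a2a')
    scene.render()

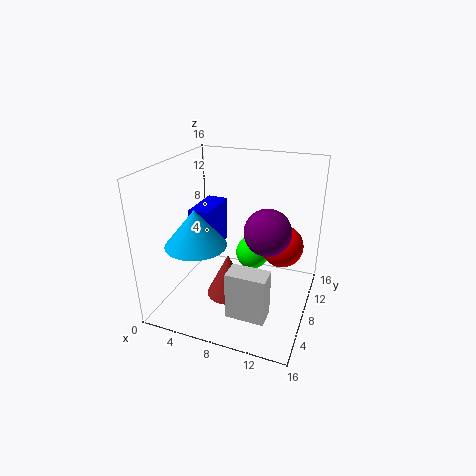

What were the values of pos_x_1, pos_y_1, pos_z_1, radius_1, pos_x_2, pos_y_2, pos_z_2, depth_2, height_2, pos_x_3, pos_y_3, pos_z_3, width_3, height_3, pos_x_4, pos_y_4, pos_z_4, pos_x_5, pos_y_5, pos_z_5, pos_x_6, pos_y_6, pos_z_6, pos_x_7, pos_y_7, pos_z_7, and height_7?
pos_x_1 = 3.5, pos_y_1 = 6.5, pos_z_1 = 7, radius_1 = 3.5, pos_x_2 = 9, pos_y_2 = 1.75, pos_z_2 = 2.25, depth_2 = 2.25, height_2 = 5, pos_x_3 = 1.75, pos_y_3 = 8.25, pos_z_3 = 4.75, width_3 = 2.5, height_3 = 5.5, pos_x_4 = 11.5, pos_y_4 = 7.5, pos_z_4 = 9.5, pos_x_5 = 8.75, pos_y_5 = 11, pos_z_5 = 4.75, pos_x_6 = 12.25, pos_y_6 = 11.5, pos_z_6 = 6, pos_x_7 = 8.25, pos_y_7 = 4.5, pos_z_7 = 3.25, height_7 = 4.5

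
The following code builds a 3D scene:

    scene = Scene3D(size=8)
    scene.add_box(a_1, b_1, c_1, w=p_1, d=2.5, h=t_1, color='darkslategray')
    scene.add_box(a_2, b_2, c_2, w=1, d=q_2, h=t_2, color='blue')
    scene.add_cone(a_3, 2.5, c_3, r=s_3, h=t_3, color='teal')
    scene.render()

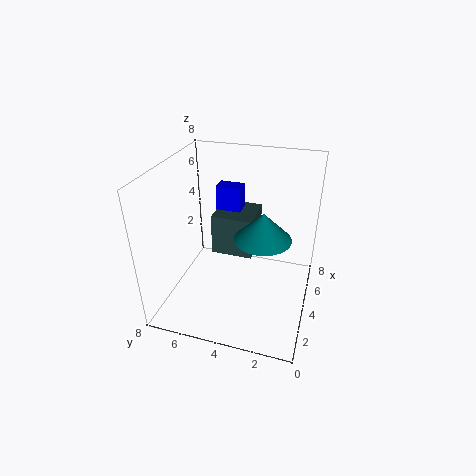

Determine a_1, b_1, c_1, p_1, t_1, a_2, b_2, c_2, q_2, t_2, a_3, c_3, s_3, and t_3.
a_1 = 5, b_1 = 3.5, c_1 = 2, p_1 = 2.5, t_1 = 2.5, a_2 = 6, b_2 = 4.5, c_2 = 2.5, q_2 = 1.5, t_2 = 3.5, a_3 = 3.5, c_3 = 4.5, s_3 = 1.5, t_3 = 1.5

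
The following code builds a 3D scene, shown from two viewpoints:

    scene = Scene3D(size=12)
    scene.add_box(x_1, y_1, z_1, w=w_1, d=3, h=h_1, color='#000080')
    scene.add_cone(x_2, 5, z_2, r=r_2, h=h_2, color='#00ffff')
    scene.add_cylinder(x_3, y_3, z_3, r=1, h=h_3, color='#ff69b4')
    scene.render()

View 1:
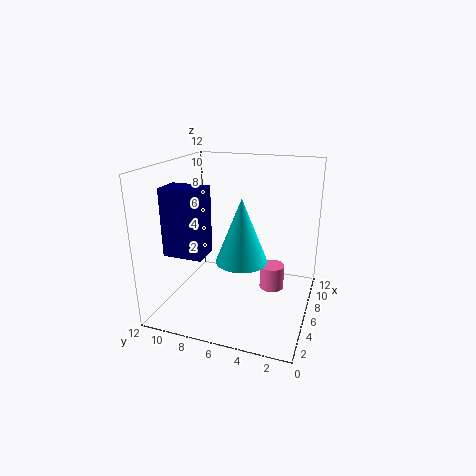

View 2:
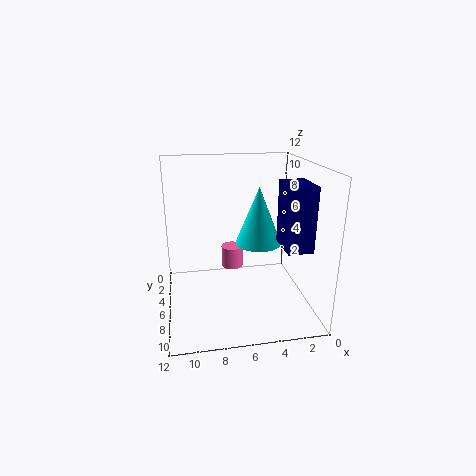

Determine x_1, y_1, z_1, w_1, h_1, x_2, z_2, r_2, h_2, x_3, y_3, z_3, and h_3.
x_1 = 1, y_1 = 7, z_1 = 6, w_1 = 2, h_1 = 5, x_2 = 4, z_2 = 5, r_2 = 2, h_2 = 5, x_3 = 6, y_3 = 3, z_3 = 2, h_3 = 2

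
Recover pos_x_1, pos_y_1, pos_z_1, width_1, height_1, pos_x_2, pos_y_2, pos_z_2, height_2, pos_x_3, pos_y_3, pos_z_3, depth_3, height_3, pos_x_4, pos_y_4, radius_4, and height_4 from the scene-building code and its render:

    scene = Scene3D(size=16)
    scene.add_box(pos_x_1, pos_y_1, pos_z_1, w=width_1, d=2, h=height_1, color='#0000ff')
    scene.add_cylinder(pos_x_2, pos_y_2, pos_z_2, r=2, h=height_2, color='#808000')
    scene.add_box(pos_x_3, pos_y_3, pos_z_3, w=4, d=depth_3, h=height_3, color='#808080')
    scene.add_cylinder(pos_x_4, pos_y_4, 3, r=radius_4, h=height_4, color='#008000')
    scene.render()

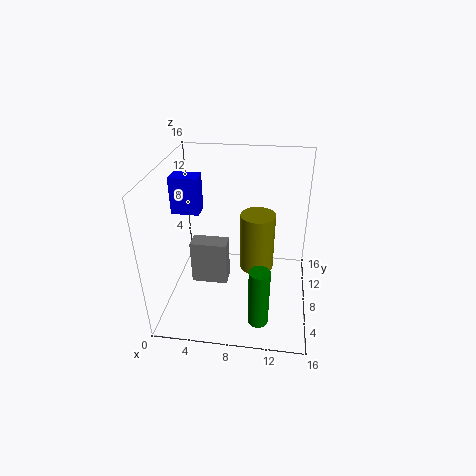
pos_x_1 = 1, pos_y_1 = 7, pos_z_1 = 11, width_1 = 3, height_1 = 4, pos_x_2 = 10, pos_y_2 = 10, pos_z_2 = 3, height_2 = 7, pos_x_3 = 3, pos_y_3 = 6, pos_z_3 = 3, depth_3 = 2, height_3 = 5, pos_x_4 = 11, pos_y_4 = 1, radius_4 = 1, height_4 = 6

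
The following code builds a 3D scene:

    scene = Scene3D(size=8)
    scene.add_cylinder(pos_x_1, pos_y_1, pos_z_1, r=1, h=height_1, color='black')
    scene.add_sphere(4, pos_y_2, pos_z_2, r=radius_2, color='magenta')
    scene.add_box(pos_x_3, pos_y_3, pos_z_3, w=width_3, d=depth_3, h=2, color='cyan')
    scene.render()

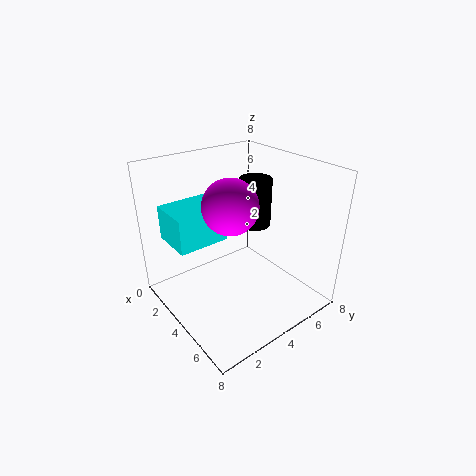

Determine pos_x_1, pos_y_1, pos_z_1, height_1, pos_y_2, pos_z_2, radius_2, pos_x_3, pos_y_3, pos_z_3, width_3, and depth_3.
pos_x_1 = 2.5; pos_y_1 = 6.5; pos_z_1 = 3.5; height_1 = 3; pos_y_2 = 3.5; pos_z_2 = 6; radius_2 = 1.5; pos_x_3 = 0.5; pos_y_3 = 1; pos_z_3 = 3.5; width_3 = 2.5; depth_3 = 3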